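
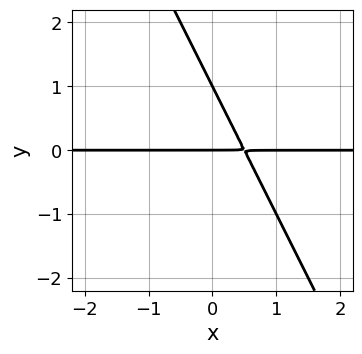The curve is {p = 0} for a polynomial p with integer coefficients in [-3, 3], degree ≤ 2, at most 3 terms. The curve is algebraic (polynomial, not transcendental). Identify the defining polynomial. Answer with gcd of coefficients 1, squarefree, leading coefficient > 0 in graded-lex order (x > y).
First, degree: no degree-1 curve has this shape, so deg p = 2.
Then, checking where it meets the axes: the y-axis gridline crossings are at y ∈ {0, 1}; the visible x-axis segment lies entirely on the curve.
Finally, solving for integer coefficients yields p as stated.

2*x*y + y^2 - y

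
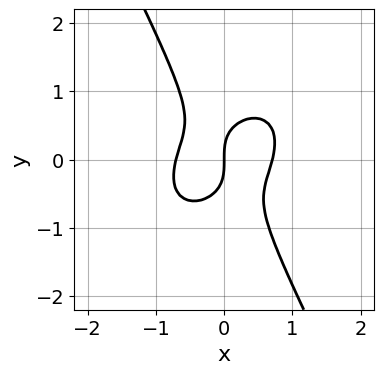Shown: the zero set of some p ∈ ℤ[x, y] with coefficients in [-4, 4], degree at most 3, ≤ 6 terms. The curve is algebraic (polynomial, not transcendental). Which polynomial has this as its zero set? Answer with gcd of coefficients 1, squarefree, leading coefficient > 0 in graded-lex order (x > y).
First, degree: a generic line meets the curve in up to 3 points, so deg p = 3.
Then, checking where it meets the axes: it meets the y-axis at y = 0 (among the integer gridlines); one x-axis crossing is at x = 0.
Finally, fitting integer coefficients to these (and the overall shape) gives p.

2*x^3 - x^2*y + x*y^2 + y^3 - x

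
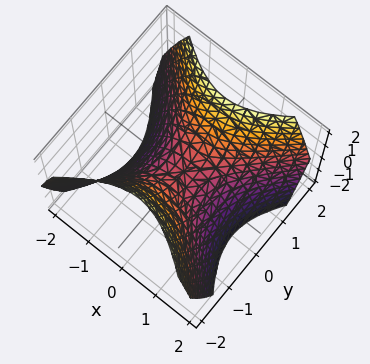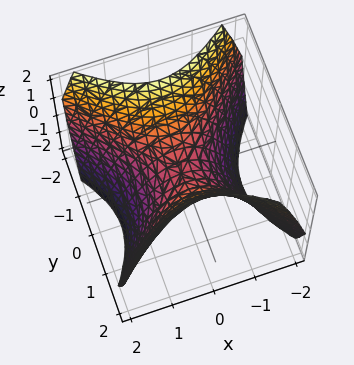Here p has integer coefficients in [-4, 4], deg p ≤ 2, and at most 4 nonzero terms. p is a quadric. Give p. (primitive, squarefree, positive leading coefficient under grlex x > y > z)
1. The degree is 2 — a hyperbolic paraboloid; a quadric.
2. Symmetries: mirror symmetry y ↦ −y ⇒ only even powers of y; mirror symmetry x ↦ −x ⇒ only even powers of x.
3. From the visible intercepts: one z-axis crossing is at z = 0; it crosses the x-axis at the gridline x = 0.
4. Putting this together gives p.

x^2 - y^2 + z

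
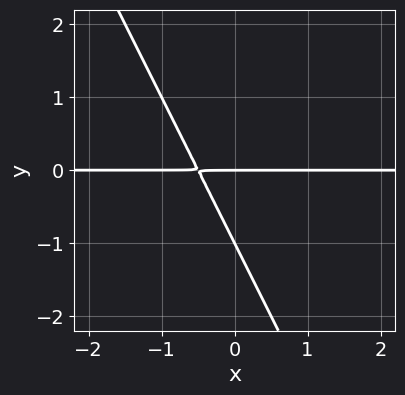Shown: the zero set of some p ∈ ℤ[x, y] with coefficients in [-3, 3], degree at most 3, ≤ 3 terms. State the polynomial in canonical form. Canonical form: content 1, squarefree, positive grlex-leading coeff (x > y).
1. The degree is 2 — the shape is more complex than any degree-1 curve.
2. Checking where it meets the axes: every point of the x-axis in the box is on the curve; among the integer gridlines, it crosses the y-axis at y ∈ {-1, 0}.
3. Matching integer coefficients to the picture gives p.

2*x*y + y^2 + y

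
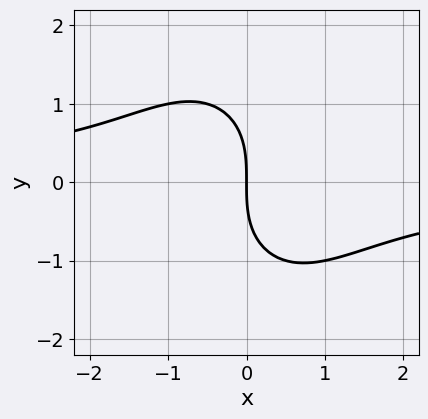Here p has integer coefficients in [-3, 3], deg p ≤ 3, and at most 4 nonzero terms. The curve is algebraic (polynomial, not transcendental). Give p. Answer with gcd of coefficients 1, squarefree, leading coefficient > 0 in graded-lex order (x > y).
2*x^2*y + y^3 + 3*x

deg p = 3. No degree-2 curve has this shape.
Observable constraints: it meets the y-axis at y = 0 (among the integer gridlines); it meets the x-axis at x = 0 (among the integer gridlines).
Assembling these constraints gives the stated polynomial.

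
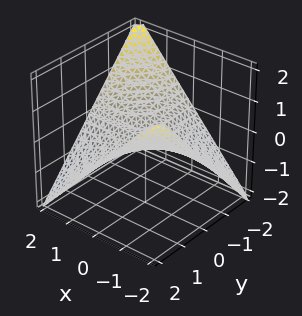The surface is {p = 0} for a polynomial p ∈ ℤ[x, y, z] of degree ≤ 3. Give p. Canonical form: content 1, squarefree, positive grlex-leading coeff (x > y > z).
x*y + 2*z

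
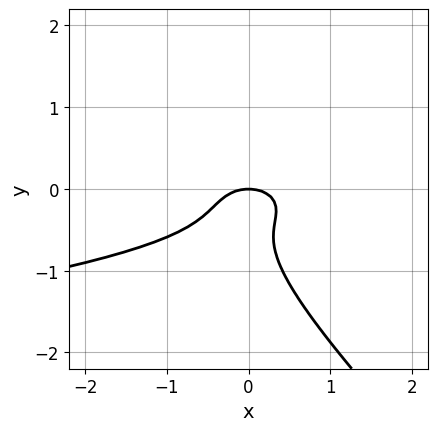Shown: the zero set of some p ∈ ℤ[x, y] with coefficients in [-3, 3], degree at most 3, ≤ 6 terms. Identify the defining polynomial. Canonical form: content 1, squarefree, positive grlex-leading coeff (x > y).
2*x*y^2 + 2*y^3 + x^2 + 2*y^2 + y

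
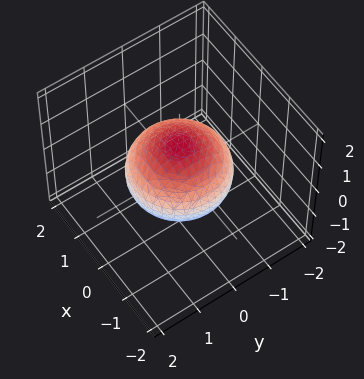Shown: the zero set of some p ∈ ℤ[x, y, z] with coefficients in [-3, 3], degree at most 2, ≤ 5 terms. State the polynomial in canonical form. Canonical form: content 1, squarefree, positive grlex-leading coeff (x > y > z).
2*x^2 + 2*y^2 + 3*z^2 - 3

First, deg p = 2. Bounded and convex; a quadric.
Next, symmetry: the surface is invariant under rotation about z: p = q(x² + y², z); it's symmetric under z → −z, forcing even powers of z.
Then, against the integer gridlines: the z-axis gridline crossings are at z ∈ {-1, 1}; a circular section at z = 0 has radius between 1 and 2.
Finally, these observations pin down the coefficients.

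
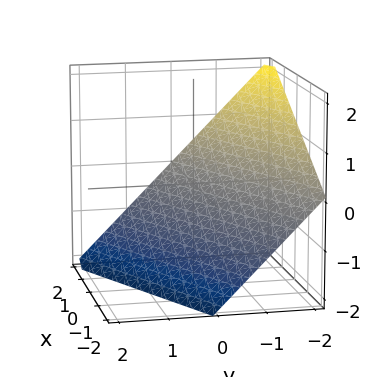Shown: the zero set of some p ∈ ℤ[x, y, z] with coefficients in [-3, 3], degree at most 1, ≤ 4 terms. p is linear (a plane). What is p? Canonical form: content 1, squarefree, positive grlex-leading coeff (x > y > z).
x - 2*y - 2*z - 2

(a) Degree: every cross-section is a straight line — this is a plane, so deg p = 1.
(b) Observable constraints: it crosses the z-axis at the gridline z = -1; it crosses the x-axis at the gridline x = 2.
(c) Matching integer coefficients to the picture gives p.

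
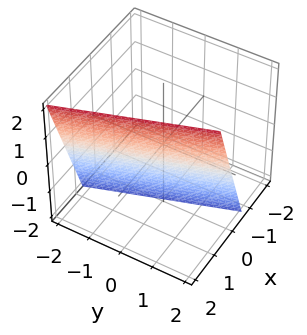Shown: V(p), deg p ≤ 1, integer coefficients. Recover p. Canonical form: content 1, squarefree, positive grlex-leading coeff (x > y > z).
3*x + y - z - 2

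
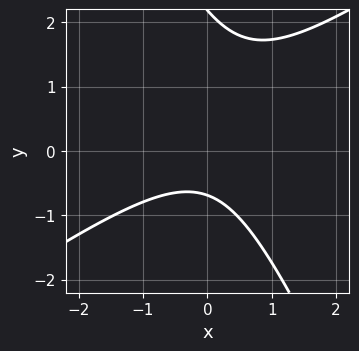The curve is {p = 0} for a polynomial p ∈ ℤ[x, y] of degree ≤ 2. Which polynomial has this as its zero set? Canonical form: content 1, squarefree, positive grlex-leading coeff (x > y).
3*x^2 - 3*x*y - 2*y^2 + 3*y + 3

1. deg p = 2. No degree-1 curve has this shape.
2. Against the integer gridlines: it misses every integer gridline on the x-axis.
3. Fitting integer coefficients to these (and the overall shape) gives p.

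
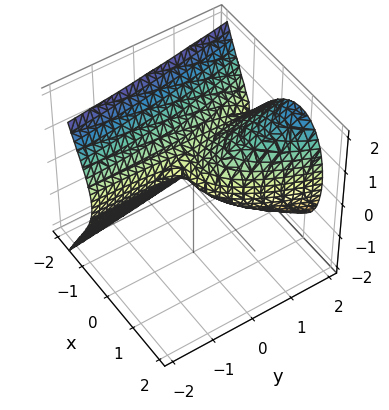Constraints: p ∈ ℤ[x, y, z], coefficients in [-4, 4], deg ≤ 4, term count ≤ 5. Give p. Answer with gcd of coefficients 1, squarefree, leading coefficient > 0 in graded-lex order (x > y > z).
2*x^3 - 2*x*y + 2*z^2 - y - z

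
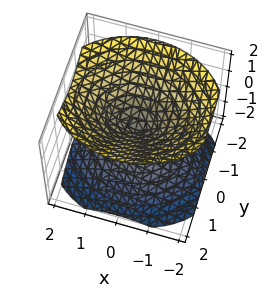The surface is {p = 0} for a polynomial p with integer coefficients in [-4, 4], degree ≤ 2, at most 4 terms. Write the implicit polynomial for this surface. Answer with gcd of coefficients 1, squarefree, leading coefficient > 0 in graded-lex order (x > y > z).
2*x^2 + 3*y^2 - 3*z^2

1. The picture has 2 separate pieces. Treating them together as one polynomial.
2. The degree is 2 — two nappes meeting at a single point; a quadric.
3. Symmetries: it's symmetric under y → −y, forcing even powers of y; mirror symmetry z ↦ −z ⇒ only even powers of z; the x ↦ −x reflection is a symmetry, so x appears only in even powers.
4. From the axis intercepts and sections: it meets the y-axis at y = 0 (among the integer gridlines); it crosses the z-axis at the gridline z = 0.
5. These observations pin down the coefficients.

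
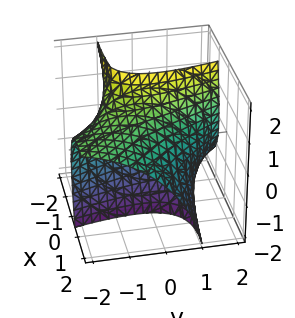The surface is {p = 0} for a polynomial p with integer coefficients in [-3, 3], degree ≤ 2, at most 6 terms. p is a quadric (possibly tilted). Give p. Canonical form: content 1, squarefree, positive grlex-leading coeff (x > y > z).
(a) deg p = 2. No degree-1 surface has this shape.
(b) Solving for integer coefficients yields p as stated.

x^2 + 3*x*y + 3*x*z + y^2 + z^2 - 3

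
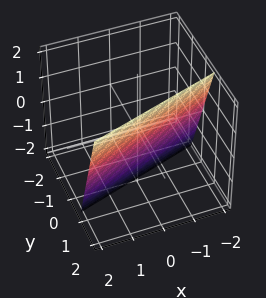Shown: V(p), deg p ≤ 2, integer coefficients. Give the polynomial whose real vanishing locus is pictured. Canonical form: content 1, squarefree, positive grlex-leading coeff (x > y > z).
(a) The degree is 1 — the surface is flat (a plane).
(b) Observable constraints: it crosses the x-axis at the gridline x = -2; it meets the z-axis at z = -2 (among the integer gridlines).
(c) Together with the visible shape, these determine p as stated.

x - 3*y + z + 2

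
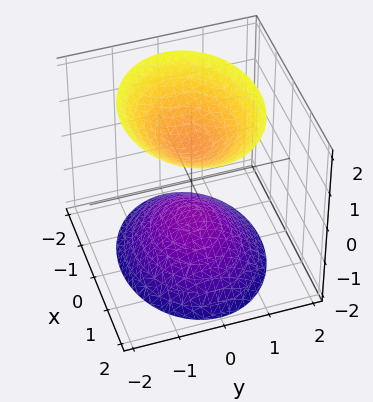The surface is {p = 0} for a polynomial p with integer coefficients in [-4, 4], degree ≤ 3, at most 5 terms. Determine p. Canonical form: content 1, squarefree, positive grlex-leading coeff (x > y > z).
I count 2 distinct pieces.
The degree is 2 — two sheets facing apart; a quadric.
Symmetries: mirror symmetry z ↦ −z ⇒ only even powers of z; it's symmetric under y → −y, forcing even powers of y; mirror symmetry x ↦ −x ⇒ only even powers of x.
Checking where it meets the axes: it misses every integer gridline on the x-axis; no y-intercept at any integer in the box; the z-axis gridline crossings are at z ∈ {-1, 1}.
Matching integer coefficients to the picture gives p.

2*x^2 + 3*y^2 - 2*z^2 + 2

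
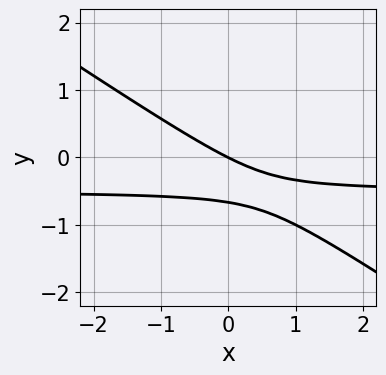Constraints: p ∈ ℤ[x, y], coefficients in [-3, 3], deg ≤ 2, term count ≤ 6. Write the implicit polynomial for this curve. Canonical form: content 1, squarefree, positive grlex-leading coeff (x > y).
2*x*y + 3*y^2 + x + 2*y

(a) The degree is 2 — a generic line meets the curve in up to 2 points.
(b) Against the integer gridlines: one y-axis crossing is at y = 0; it meets the x-axis at x = 0 (among the integer gridlines).
(c) Matching integer coefficients to the picture gives p.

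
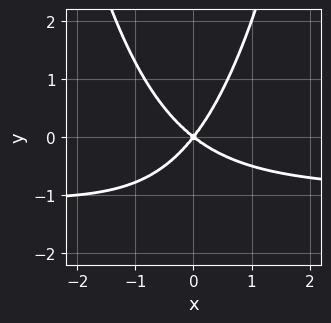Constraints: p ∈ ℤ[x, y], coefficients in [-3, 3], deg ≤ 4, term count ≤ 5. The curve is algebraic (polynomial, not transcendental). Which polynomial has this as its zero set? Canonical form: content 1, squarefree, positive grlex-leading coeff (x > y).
(a) Degree: a generic line meets the curve in up to 3 points, so deg p = 3.
(b) Reading off the gridlines: it meets the y-axis at y = 0 (among the integer gridlines); it meets the x-axis at x = 0 (among the integer gridlines).
(c) Fitting integer coefficients to these (and the overall shape) gives p.

2*x^2*y + 2*x^2 + x*y - 2*y^2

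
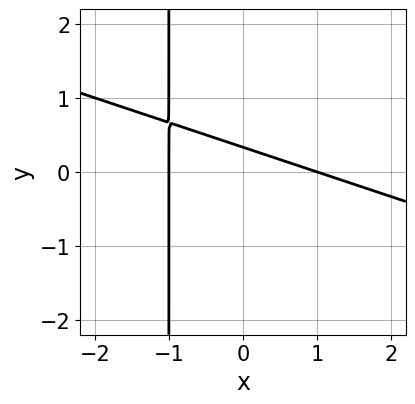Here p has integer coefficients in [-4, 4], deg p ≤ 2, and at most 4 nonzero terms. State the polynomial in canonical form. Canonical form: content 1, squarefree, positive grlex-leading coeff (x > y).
x^2 + 3*x*y + 3*y - 1

(a) The degree is 2 — the shape is more complex than any degree-1 curve.
(b) Observable constraints: among the integer gridlines, it crosses the x-axis at x ∈ {-1, 1}.
(c) The integer polynomial consistent with all of this is the stated p.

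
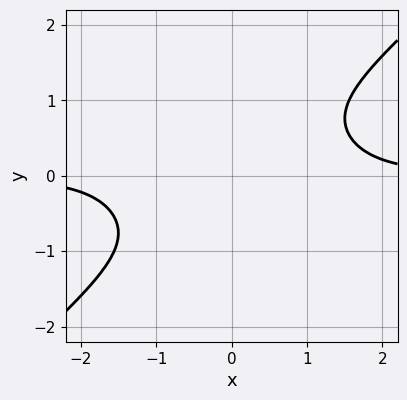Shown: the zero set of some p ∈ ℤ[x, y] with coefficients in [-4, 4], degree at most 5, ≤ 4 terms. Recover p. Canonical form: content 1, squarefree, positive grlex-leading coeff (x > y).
(a) deg p = 4.
(b) Observable constraints: it misses every integer gridline on the x-axis; it misses every integer gridline on the y-axis.
(c) These observations pin down the coefficients.

2*x^3*y - 3*y^4 - x*y - 3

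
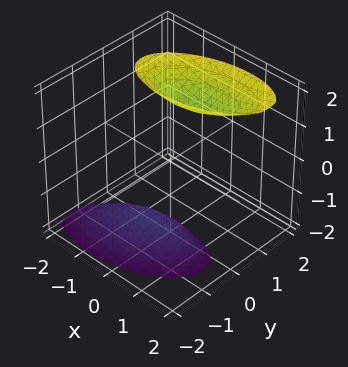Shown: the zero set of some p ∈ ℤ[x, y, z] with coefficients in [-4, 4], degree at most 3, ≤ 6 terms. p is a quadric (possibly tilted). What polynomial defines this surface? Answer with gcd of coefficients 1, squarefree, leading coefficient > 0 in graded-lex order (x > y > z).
x^2 - x*y + 3*y^2 - 2*y*z - z^2 + 3

1. There are 2 components. They look like related sheets of one shape, so recover p as a whole.
2. deg p = 2. The shape is more complex than any degree-1 surface.
3. From the axis intercepts and sections: no y-intercept at any integer in the box; it misses every integer gridline on the x-axis.
4. Putting this together gives p.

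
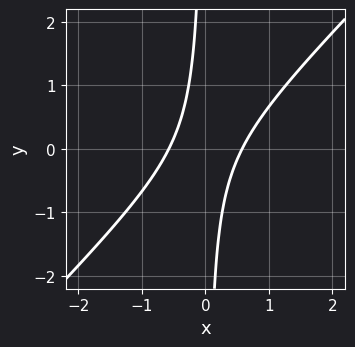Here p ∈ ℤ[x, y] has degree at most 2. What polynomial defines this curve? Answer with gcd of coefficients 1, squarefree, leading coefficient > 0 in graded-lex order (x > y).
3*x^2 - 3*x*y - 1

deg p = 2. A generic line meets the curve in up to 2 points.
From the visible intercepts: the curve avoids every integer y-axis point in the box.
Putting this together gives p.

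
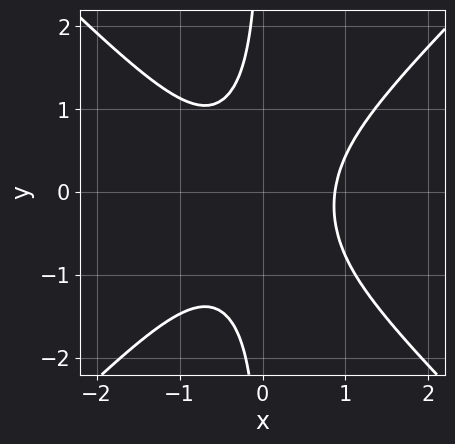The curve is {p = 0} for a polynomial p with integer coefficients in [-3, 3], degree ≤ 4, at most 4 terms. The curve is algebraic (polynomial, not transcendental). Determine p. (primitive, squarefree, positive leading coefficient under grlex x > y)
1. The degree is 3 — the shape is more complex than any degree-2 curve.
2. Observable constraints: it misses every integer gridline on the y-axis.
3. The integer polynomial consistent with all of this is the stated p.

3*x^3 - 3*x*y^2 - x*y - 2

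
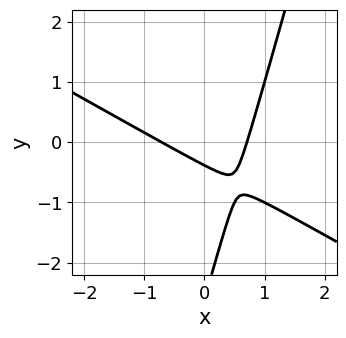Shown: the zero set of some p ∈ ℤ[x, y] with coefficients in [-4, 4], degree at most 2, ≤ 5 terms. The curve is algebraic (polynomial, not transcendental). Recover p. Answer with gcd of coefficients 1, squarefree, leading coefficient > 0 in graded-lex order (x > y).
2*x^2 + 3*x*y - y^2 - 3*y - 1

First, deg p = 2.
Finally, putting this together gives p.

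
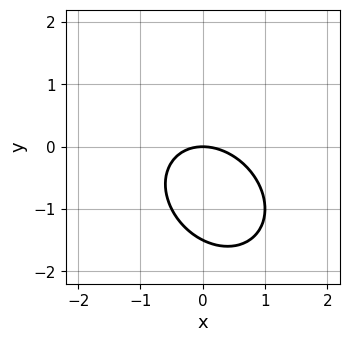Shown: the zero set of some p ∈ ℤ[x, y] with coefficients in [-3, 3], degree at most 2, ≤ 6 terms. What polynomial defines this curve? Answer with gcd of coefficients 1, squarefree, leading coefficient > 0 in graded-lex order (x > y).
2*x^2 + x*y + 2*y^2 + 3*y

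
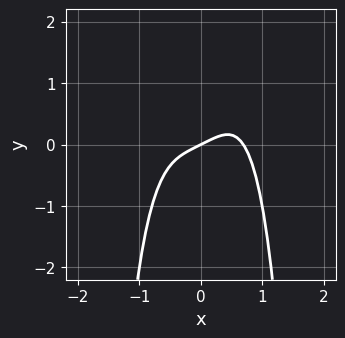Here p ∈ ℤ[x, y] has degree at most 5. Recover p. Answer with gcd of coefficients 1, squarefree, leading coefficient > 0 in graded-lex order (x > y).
deg p = 4.
Checking where it meets the axes: it crosses the x-axis at the gridline x = 0; one y-axis crossing is at y = 0.
The integer polynomial consistent with all of this is the stated p.

3*x^4 - x + 2*y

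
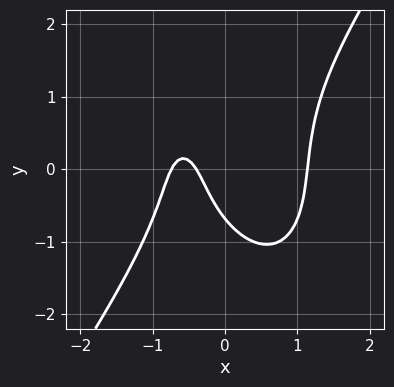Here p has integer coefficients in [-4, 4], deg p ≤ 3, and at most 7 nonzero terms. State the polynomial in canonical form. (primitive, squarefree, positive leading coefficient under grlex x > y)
(a) Degree: the shape is more complex than any degree-2 curve, so deg p = 3.
(b) Putting this together gives p.

3*x^3 - y^3 - 3*x - y - 1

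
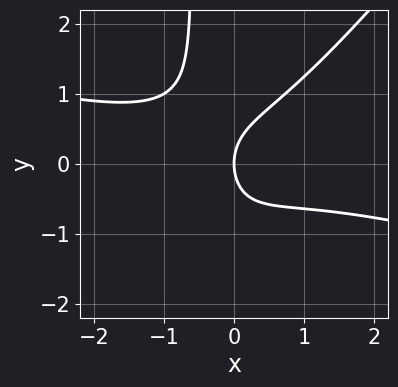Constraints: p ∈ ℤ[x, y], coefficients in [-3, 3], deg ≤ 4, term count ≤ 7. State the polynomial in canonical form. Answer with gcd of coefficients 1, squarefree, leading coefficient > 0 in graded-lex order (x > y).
The degree is 3 — a generic line meets the curve in up to 3 points.
From the visible intercepts: it meets the y-axis at y = 0 (among the integer gridlines); one x-axis crossing is at x = 0.
These observations pin down the coefficients.

x^3 + 3*x^2*y - 3*x*y^2 - 2*y^2 + 3*x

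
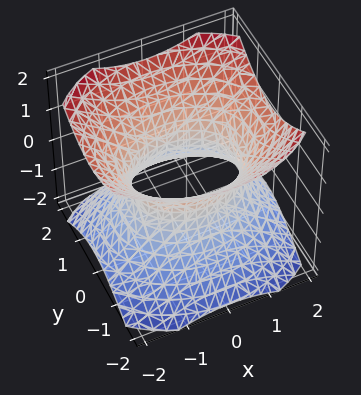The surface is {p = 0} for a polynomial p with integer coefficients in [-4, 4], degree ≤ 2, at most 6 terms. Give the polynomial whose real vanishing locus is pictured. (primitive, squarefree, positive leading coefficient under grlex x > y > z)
2*x^2 + 3*y^2 - 3*z^2 - 3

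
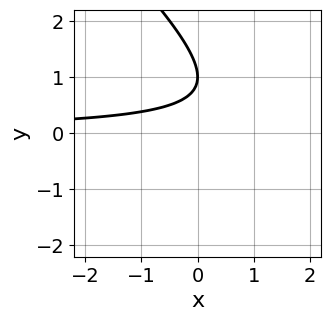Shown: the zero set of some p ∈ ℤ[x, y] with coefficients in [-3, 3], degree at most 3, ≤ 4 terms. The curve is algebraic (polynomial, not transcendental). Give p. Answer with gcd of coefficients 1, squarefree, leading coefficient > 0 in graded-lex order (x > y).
Degree: no degree-1 curve has this shape, so deg p = 2.
Reading off the gridlines: it misses every integer gridline on the x-axis; one y-axis crossing is at y = 1.
Fitting integer coefficients to these (and the overall shape) gives p.

x*y + y^2 - 2*y + 1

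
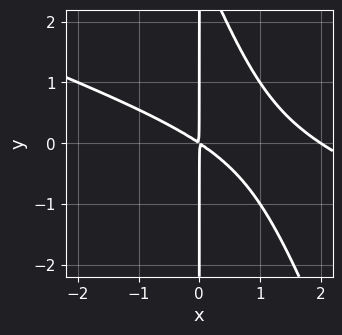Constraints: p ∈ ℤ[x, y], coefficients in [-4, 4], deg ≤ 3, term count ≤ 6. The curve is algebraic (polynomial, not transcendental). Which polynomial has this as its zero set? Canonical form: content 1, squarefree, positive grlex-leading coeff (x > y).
x^3 + 3*x^2*y + x*y^2 - 2*x^2 - 3*x*y

(a) deg p = 3. A generic line meets the curve in up to 3 points.
(b) Against the integer gridlines: one x-axis crossing is at x = 2; every point of the y-axis in the box is on the curve.
(c) Solving for integer coefficients yields p as stated.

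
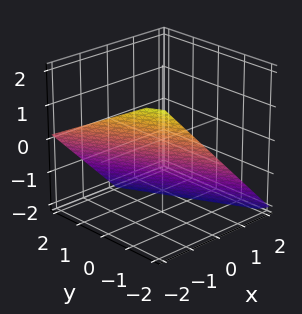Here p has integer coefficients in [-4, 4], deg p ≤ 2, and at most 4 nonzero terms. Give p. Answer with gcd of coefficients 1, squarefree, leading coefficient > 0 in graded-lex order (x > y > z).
First, the degree is 1 — every cross-section is a straight line — this is a plane.
Then, from the axis intercepts and sections: it crosses the z-axis at the gridline z = -1; it meets the x-axis at x = -1 (among the integer gridlines); it meets the y-axis at y = -2 (among the integer gridlines).
Finally, assembling these constraints gives the stated polynomial.

2*x + y + 2*z + 2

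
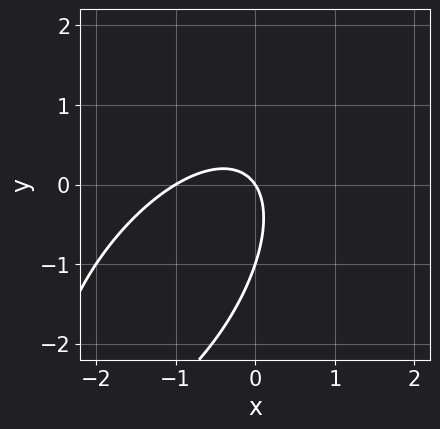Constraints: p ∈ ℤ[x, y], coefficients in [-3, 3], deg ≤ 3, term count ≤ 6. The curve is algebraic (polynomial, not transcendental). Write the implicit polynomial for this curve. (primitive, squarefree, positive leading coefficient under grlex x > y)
First, degree: a generic line meets the curve in up to 2 points, so deg p = 2.
Then, observable constraints: among the integer gridlines, it crosses the x-axis at x ∈ {-1, 0}; the y-axis gridline crossings are at y ∈ {-1, 0}.
Finally, the integer polynomial consistent with all of this is the stated p.

3*x^2 - 3*x*y + 2*y^2 + 3*x + 2*y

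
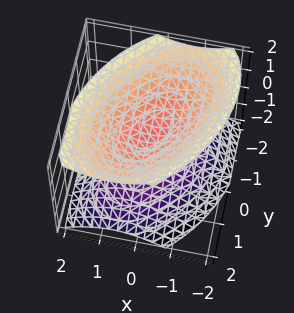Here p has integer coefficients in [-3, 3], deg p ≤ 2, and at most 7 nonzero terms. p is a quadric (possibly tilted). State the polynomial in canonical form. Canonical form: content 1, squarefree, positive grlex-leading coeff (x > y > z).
3*x^2 - 2*x*y + 2*y^2 - 3*z^2 + 1

First, I count 2 distinct pieces.
Next, the degree is 2 — the shape is more complex than any degree-1 surface.
Next, observable constraints: it misses every integer gridline on the y-axis; it misses every integer gridline on the x-axis.
Finally, fitting integer coefficients to these (and the overall shape) gives p.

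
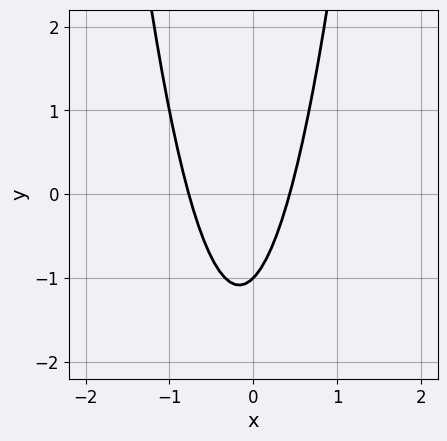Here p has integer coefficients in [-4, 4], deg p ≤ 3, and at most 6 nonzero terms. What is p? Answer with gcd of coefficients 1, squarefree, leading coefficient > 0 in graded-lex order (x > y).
First, deg p = 2. The shape is more complex than any degree-1 curve.
Then, checking where it meets the axes: it crosses the y-axis at the gridline y = -1.
Finally, assembling these constraints gives the stated polynomial.

3*x^2 + x - y - 1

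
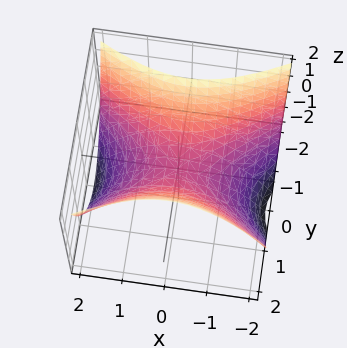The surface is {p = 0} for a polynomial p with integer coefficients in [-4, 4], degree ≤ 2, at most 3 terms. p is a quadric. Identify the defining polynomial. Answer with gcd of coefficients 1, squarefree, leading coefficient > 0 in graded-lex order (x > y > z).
x^2 - 2*y^2 + 2*z

1. deg p = 2. A hyperbolic paraboloid; a quadric.
2. Symmetries: it's symmetric under x → −x, forcing even powers of x; the y ↦ −y reflection is a symmetry, so y appears only in even powers.
3. From the axis intercepts and sections: it meets the z-axis at z = 0 (among the integer gridlines); it meets the x-axis at x = 0 (among the integer gridlines).
4. The integer polynomial consistent with all of this is the stated p.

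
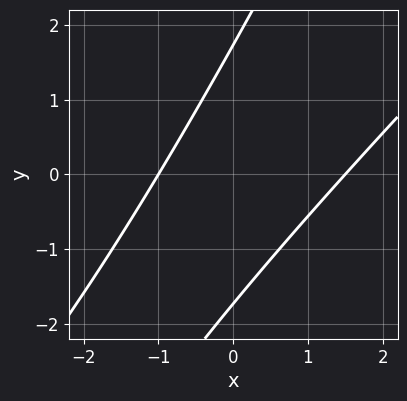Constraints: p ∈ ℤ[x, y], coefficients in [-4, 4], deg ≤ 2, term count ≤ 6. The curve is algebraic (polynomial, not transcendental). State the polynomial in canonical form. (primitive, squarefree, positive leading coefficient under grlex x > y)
First, the degree is 2 — the shape is more complex than any degree-1 curve.
Then, reading off the gridlines: it crosses the x-axis at the gridline x = -1.
Finally, solving for integer coefficients yields p as stated.

2*x^2 - 3*x*y + y^2 - x - 3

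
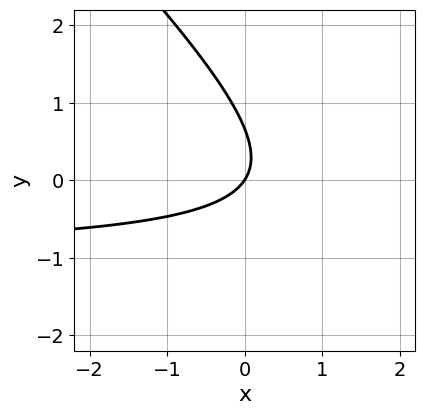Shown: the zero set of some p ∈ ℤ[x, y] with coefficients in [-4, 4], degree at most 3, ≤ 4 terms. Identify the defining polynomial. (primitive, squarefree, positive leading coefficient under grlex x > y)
3*x*y + 3*y^2 + 3*x - 2*y

First, degree: no degree-1 curve has this shape, so deg p = 2.
Then, reading off the gridlines: it crosses the y-axis at the gridline y = 0; it meets the x-axis at x = 0 (among the integer gridlines).
Finally, assembling these constraints gives the stated polynomial.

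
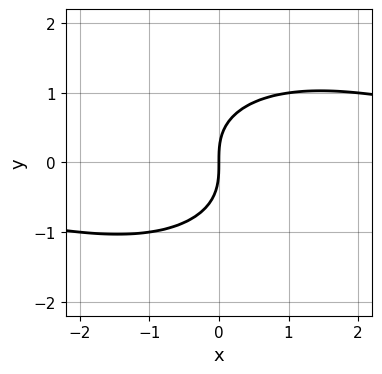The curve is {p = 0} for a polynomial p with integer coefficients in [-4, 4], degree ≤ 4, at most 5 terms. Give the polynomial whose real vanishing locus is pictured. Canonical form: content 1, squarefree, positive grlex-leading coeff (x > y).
(a) Degree: a generic line meets the curve in up to 3 points, so deg p = 3.
(b) Observable constraints: one y-axis crossing is at y = 0; it meets the x-axis at x = 0 (among the integer gridlines).
(c) Putting this together gives p.

x^2*y + 2*y^3 - 3*x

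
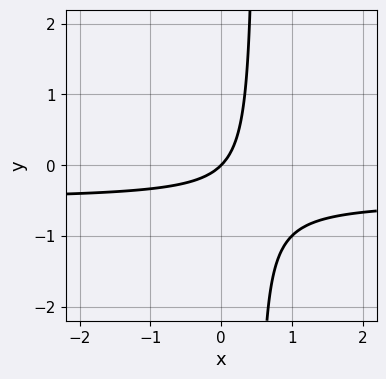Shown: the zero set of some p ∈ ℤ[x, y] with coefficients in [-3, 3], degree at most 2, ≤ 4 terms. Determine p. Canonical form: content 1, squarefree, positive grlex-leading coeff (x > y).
2*x*y + x - y

deg p = 2. The shape is more complex than any degree-1 curve.
Against the integer gridlines: it meets the y-axis at y = 0 (among the integer gridlines); one x-axis crossing is at x = 0.
The integer polynomial consistent with all of this is the stated p.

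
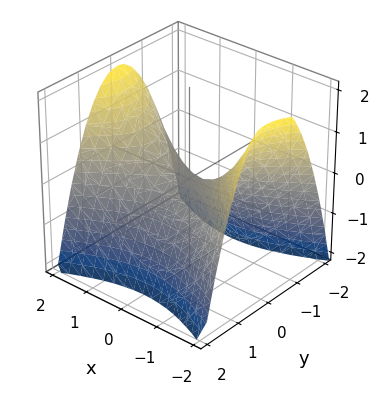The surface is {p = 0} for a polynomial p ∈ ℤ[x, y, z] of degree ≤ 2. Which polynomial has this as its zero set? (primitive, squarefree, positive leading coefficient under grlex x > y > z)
x^2 - 2*y^2 - 2*z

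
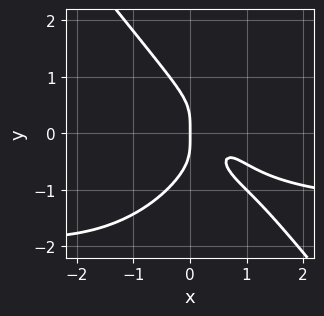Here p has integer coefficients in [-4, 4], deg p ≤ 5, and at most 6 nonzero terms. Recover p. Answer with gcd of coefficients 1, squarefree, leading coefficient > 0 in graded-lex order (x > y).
Degree: the shape is more complex than any degree-3 curve, so deg p = 4.
Reading off the gridlines: one y-axis crossing is at y = 0; it meets the x-axis at x = 0 (among the integer gridlines).
Fitting integer coefficients to these (and the overall shape) gives p.

2*x^3*y + y^4 + 3*x^3 - 3*x^2 + x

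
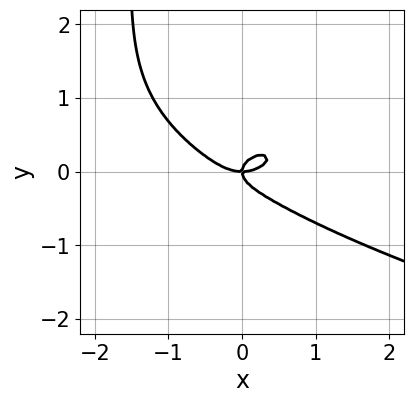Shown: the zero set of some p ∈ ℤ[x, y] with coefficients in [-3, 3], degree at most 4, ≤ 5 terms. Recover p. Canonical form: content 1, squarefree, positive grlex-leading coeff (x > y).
2*x*y^3 + x^3 + 3*y^3 - x*y

1. Degree: no degree-3 curve has this shape, so deg p = 4.
2. Checking where it meets the axes: it meets the y-axis at y = 0 (among the integer gridlines); it meets the x-axis at x = 0 (among the integer gridlines).
3. Putting this together gives p.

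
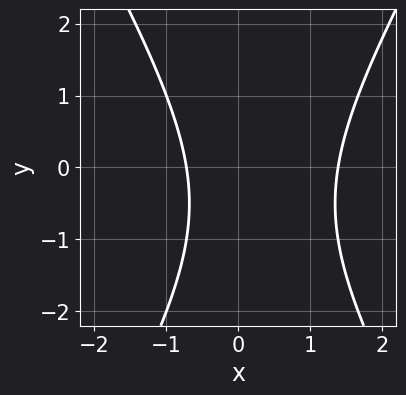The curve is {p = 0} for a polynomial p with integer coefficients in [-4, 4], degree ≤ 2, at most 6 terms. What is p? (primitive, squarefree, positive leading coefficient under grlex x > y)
1. The degree is 2 — the shape is more complex than any degree-1 curve.
2. From the axis intercepts and sections: it misses every integer gridline on the y-axis.
3. Together with the visible shape, these determine p as stated.

3*x^2 - y^2 - 2*x - y - 3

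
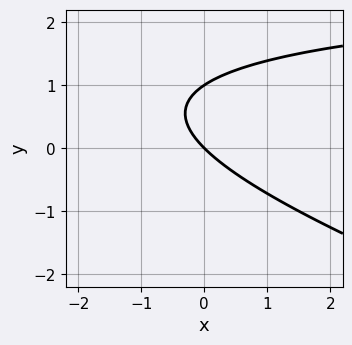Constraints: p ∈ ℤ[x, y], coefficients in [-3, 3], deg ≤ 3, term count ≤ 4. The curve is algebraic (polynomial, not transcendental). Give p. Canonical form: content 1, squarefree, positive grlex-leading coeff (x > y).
First, the degree is 2 — no degree-1 curve has this shape.
Then, from the visible intercepts: among the integer gridlines, it crosses the y-axis at y ∈ {0, 1}; it meets the x-axis at x = 0 (among the integer gridlines).
Finally, putting this together gives p.

x*y + 3*y^2 - 3*x - 3*y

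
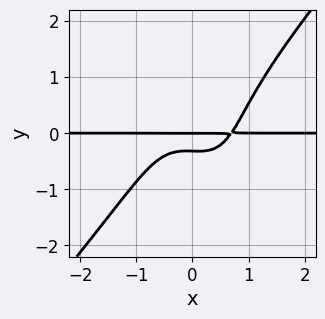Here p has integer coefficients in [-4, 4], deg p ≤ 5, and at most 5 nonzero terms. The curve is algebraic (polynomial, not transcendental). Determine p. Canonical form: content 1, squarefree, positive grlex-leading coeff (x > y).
3*x^3*y - x*y^3 - y^4 - 3*y^2 - y

First, degree: a generic line meets the curve in up to 4 points, so deg p = 4.
Then, reading off the gridlines: every point of the x-axis in the box is on the curve; it meets the y-axis at y = 0 (among the integer gridlines).
Finally, assembling these constraints gives the stated polynomial.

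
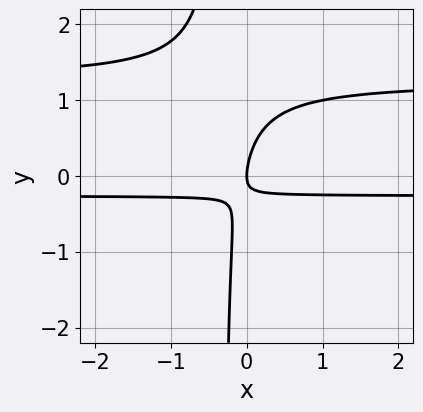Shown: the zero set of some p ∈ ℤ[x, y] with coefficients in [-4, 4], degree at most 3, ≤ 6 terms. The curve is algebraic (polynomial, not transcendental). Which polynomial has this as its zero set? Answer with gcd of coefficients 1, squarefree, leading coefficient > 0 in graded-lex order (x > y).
3*x*y^2 - 3*x*y + y^2 - x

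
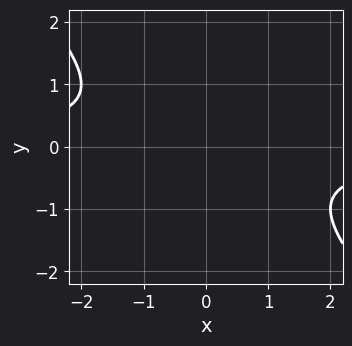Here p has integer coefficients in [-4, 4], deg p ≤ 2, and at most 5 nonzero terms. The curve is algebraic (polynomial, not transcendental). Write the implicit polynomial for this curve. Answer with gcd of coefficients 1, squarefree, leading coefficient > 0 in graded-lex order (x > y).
x*y + y^2 + 1

deg p = 2.
Against the integer gridlines: no y-intercept at any integer in the box; the curve avoids every integer x-axis point in the box.
The integer polynomial consistent with all of this is the stated p.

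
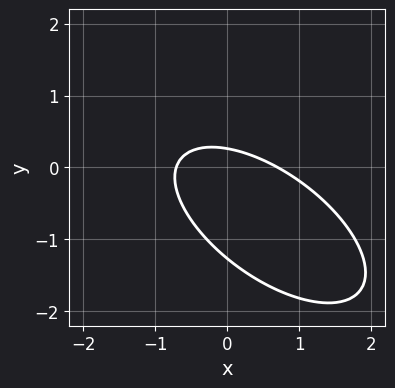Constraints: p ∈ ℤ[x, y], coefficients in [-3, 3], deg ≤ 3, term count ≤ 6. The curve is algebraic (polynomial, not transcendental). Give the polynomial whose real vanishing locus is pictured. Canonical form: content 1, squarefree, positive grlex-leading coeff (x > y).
2*x^2 + 3*x*y + 3*y^2 + 3*y - 1

1. Degree: the shape is more complex than any degree-1 curve, so deg p = 2.
2. The integer polynomial consistent with all of this is the stated p.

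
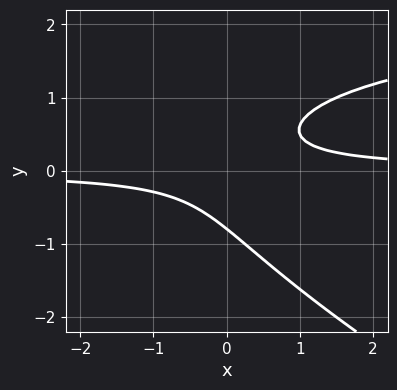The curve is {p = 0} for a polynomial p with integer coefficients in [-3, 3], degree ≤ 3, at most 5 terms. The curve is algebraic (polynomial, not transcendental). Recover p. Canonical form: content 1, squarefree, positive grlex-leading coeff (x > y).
1. Degree: no degree-2 curve has this shape, so deg p = 3.
2. Checking where it meets the axes: the curve avoids every integer x-axis point in the box.
3. Solving for integer coefficients yields p as stated.

x*y^2 + 2*y^3 - 3*x*y + 1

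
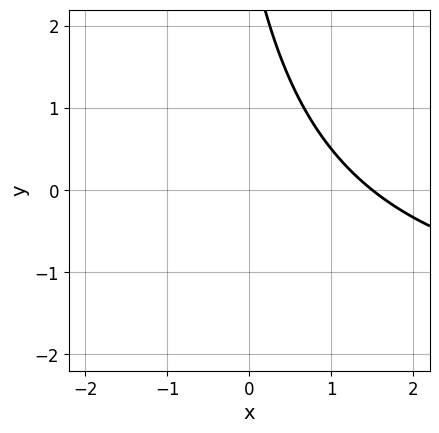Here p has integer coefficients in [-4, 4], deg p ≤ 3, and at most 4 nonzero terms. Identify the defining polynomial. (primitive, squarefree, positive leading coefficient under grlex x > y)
Degree: the shape is more complex than any degree-1 curve, so deg p = 2.
Against the integer gridlines: no y-intercept at any integer in the box.
Together with the visible shape, these determine p as stated.

x*y + 2*x + y - 3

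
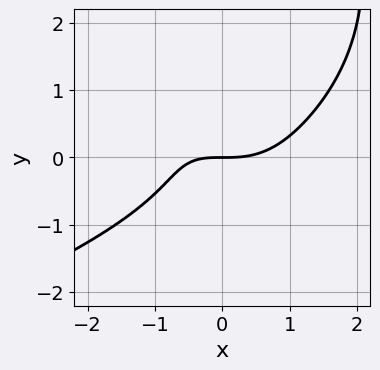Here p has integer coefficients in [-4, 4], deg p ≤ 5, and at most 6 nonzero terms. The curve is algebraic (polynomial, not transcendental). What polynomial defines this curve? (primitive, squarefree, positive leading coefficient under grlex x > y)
x*y^3 + x^3 - 2*y^3 - x*y - 2*y

1. Degree: a generic line meets the curve in up to 4 points, so deg p = 4.
2. Checking where it meets the axes: it meets the y-axis at y = 0 (among the integer gridlines); it meets the x-axis at x = 0 (among the integer gridlines).
3. Matching integer coefficients to the picture gives p.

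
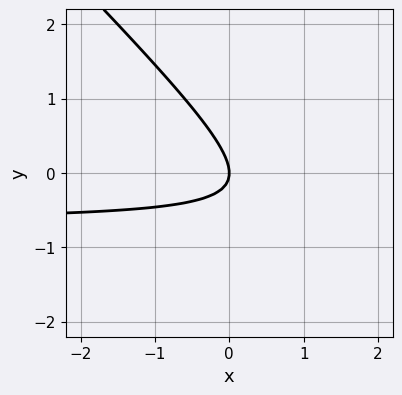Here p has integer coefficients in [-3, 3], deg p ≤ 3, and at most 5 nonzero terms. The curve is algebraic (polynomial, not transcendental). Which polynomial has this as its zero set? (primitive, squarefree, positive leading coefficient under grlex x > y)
3*x*y + 3*y^2 + 2*x

(a) The degree is 2 — no degree-1 curve has this shape.
(b) Against the integer gridlines: it meets the y-axis at y = 0 (among the integer gridlines); one x-axis crossing is at x = 0.
(c) Fitting integer coefficients to these (and the overall shape) gives p.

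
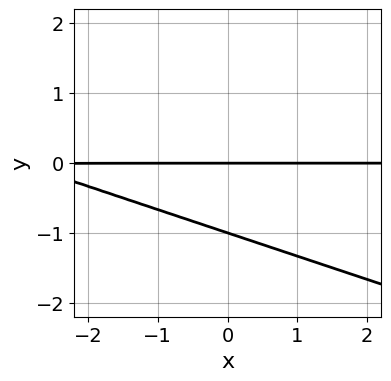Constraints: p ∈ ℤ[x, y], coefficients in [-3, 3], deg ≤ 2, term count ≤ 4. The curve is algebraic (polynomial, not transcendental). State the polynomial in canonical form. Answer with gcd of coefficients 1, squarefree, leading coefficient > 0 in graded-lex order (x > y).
1. deg p = 2. A generic line meets the curve in up to 2 points.
2. From the visible intercepts: among the integer gridlines, it crosses the y-axis at y ∈ {-1, 0}; the visible x-axis segment lies entirely on the curve.
3. Together with the visible shape, these determine p as stated.

x*y + 3*y^2 + 3*y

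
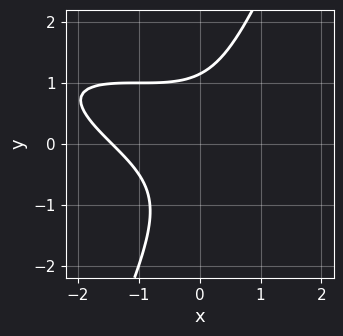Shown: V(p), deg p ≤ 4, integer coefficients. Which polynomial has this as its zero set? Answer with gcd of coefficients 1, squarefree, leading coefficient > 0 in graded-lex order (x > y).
x^3 + 3*x^2*y + 3*x*y^2 - 2*y^3 + 3

Degree: no degree-2 curve has this shape, so deg p = 3.
Solving for integer coefficients yields p as stated.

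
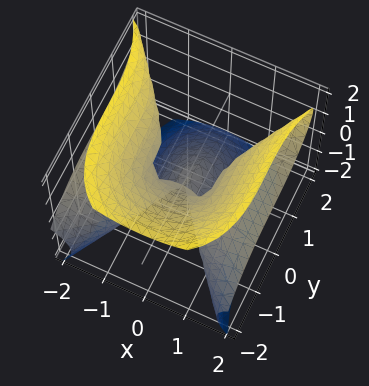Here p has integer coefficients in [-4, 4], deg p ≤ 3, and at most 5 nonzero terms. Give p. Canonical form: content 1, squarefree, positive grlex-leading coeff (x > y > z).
(a) deg p = 3. The shape is more complex than any degree-2 surface.
(b) From the visible intercepts: one x-axis crossing is at x = 0; one y-axis crossing is at y = 0; it crosses the z-axis at the gridline z = 0.
(c) Putting this together gives p.

3*x^2*z - y^3 - 2*z^3 - x^2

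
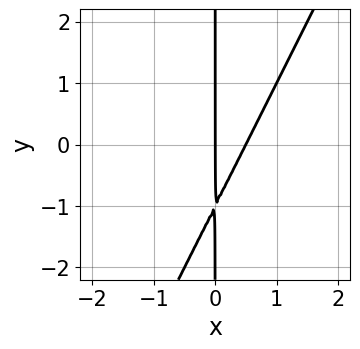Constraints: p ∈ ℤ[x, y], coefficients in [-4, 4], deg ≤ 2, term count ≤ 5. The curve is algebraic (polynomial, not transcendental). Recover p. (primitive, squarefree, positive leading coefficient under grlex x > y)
2*x^2 - x*y - x

1. Degree: no degree-1 curve has this shape, so deg p = 2.
2. Against the integer gridlines: every point of the y-axis in the box is on the curve; it meets the x-axis at x = 0 (among the integer gridlines).
3. Solving for integer coefficients yields p as stated.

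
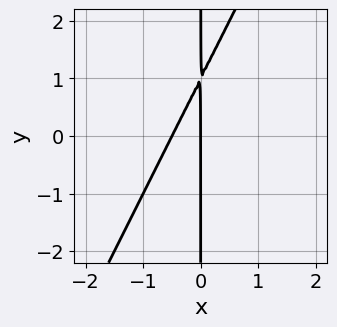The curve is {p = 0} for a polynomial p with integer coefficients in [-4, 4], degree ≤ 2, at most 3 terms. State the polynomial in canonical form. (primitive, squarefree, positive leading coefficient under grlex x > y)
deg p = 2.
Reading off the gridlines: every point of the y-axis in the box is on the curve; it crosses the x-axis at the gridline x = 0.
Together with the visible shape, these determine p as stated.

2*x^2 - x*y + x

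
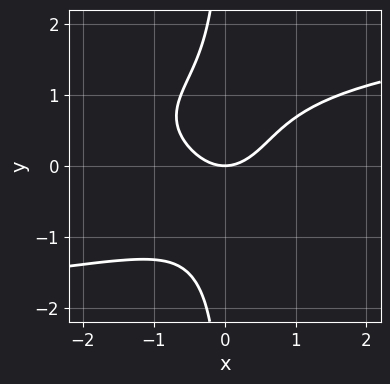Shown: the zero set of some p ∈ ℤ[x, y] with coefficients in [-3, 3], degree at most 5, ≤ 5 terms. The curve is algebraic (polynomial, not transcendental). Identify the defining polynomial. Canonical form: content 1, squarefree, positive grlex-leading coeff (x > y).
x*y^3 - x^2 + y

1. deg p = 4. A generic line meets the curve in up to 4 points.
2. From the visible intercepts: it meets the x-axis at x = 0 (among the integer gridlines); it crosses the y-axis at the gridline y = 0.
3. Matching integer coefficients to the picture gives p.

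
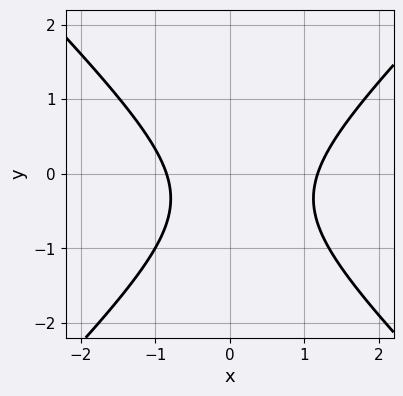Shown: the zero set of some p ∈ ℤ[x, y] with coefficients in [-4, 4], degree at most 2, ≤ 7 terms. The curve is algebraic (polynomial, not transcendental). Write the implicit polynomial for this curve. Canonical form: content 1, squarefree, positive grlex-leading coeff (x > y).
3*x^2 - 3*y^2 - x - 2*y - 3

(a) deg p = 2.
(b) Against the integer gridlines: it misses every integer gridline on the y-axis.
(c) Matching integer coefficients to the picture gives p.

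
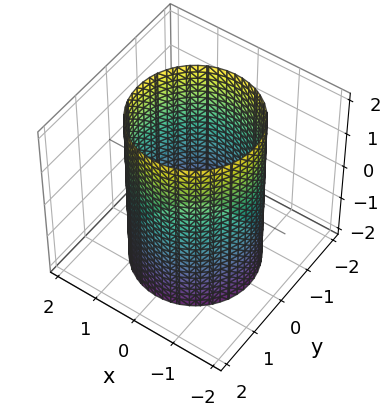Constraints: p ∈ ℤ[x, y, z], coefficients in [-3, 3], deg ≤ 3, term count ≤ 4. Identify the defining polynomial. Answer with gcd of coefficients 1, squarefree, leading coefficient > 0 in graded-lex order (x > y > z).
1. deg p = 2. Constant cross-section along one axis; a quadric.
2. Symmetry: every cross-section ⟂ z is a circle, so x, y appear only via x² + y²; the z ↦ −z reflection is a symmetry, so z appears only in even powers.
3. From the visible intercepts: a circular section at z = -2 has radius between 1 and 2; it misses every integer gridline on the z-axis.
4. These observations pin down the coefficients.

x^2 + y^2 - 2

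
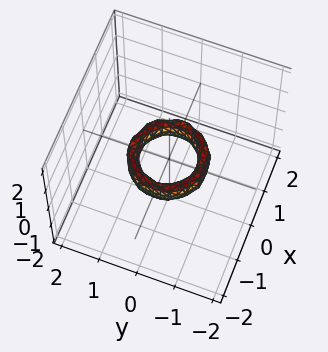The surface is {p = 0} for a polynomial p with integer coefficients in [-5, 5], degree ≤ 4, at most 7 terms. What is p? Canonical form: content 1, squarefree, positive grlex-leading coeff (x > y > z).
2*x^4 + 4*x^2*y^2 + 2*y^4 - 3*x^2 - 3*y^2 + z^2 + 1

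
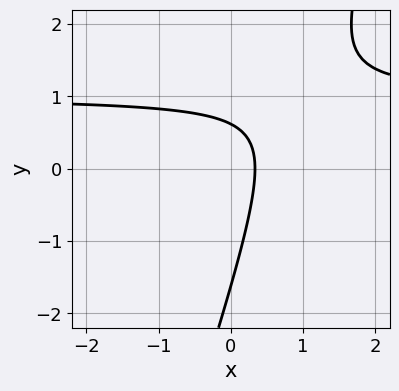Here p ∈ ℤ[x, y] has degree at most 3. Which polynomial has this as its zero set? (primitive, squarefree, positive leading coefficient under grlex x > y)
(a) The degree is 2 — a generic line meets the curve in up to 2 points.
(b) Putting this together gives p.

3*x*y - y^2 - 3*x - y + 1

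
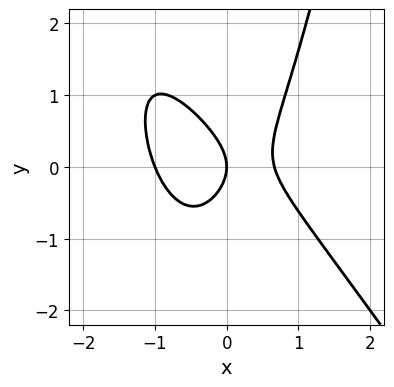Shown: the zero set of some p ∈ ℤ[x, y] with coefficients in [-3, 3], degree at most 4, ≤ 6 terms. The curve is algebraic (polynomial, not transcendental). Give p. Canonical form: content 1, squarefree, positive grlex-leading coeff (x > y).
3*x^3 + 2*x^2*y + x^2 - 2*y^2 - 2*x

(a) Degree: no degree-2 curve has this shape, so deg p = 3.
(b) From the visible intercepts: one y-axis crossing is at y = 0; among the integer gridlines, it crosses the x-axis at x ∈ {-1, 0}.
(c) Assembling these constraints gives the stated polynomial.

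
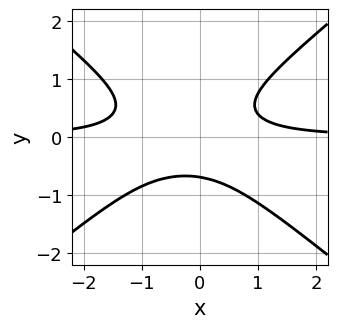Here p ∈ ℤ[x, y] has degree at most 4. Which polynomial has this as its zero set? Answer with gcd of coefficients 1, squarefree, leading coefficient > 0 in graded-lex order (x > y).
(a) The degree is 3 — a generic line meets the curve in up to 3 points.
(b) Reading off the gridlines: it misses every integer gridline on the x-axis.
(c) The integer polynomial consistent with all of this is the stated p.

2*x^2*y - 3*y^3 + x*y - 1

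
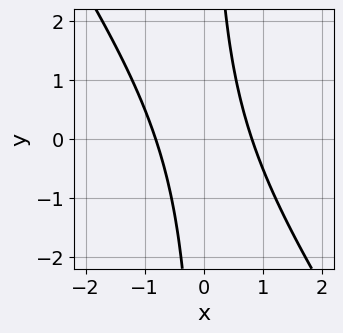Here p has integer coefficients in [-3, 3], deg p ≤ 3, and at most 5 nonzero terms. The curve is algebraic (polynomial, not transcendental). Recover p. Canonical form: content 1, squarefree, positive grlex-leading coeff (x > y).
1. Degree: no degree-1 curve has this shape, so deg p = 2.
2. From the axis intercepts and sections: the curve avoids every integer y-axis point in the box.
3. These observations pin down the coefficients.

3*x^2 + 2*x*y - 2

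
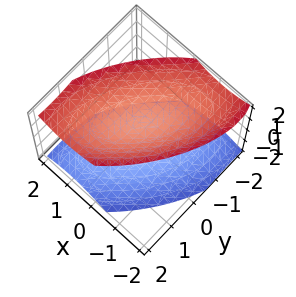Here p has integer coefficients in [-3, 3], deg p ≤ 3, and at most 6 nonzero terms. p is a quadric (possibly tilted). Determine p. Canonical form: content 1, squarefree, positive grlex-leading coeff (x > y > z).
3*x^2 - 3*x*y + 2*y^2 - 3*z^2 + 3

First, the picture has 2 separate pieces. Treating them together as one polynomial.
Then, degree: no degree-1 surface has this shape, so deg p = 2.
Then, from the axis intercepts and sections: the surface avoids every integer y-axis point in the box; the surface avoids every integer x-axis point in the box; the z-axis gridline crossings are at z ∈ {-1, 1}.
Finally, solving for integer coefficients yields p as stated.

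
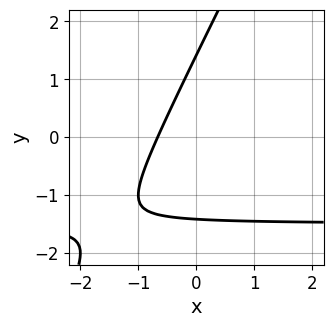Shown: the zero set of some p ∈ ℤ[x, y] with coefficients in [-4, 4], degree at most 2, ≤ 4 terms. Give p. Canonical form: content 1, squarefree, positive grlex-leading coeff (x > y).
2*x*y - y^2 + 3*x + 2

(a) deg p = 2. A generic line meets the curve in up to 2 points.
(b) Solving for integer coefficients yields p as stated.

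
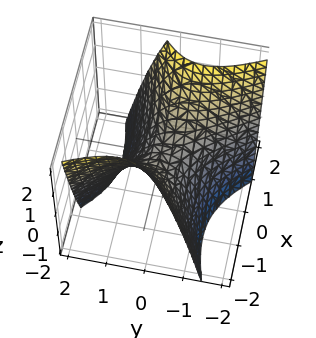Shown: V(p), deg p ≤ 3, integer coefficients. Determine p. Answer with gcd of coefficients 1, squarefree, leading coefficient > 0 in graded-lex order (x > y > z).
1. deg p = 2. No degree-1 surface has this shape.
2. Checking where it meets the axes: it meets the z-axis at z = 0 (among the integer gridlines); it crosses the x-axis at the gridline x = 0; it crosses the y-axis at the gridline y = 0.
3. The integer polynomial consistent with all of this is the stated p.

2*x^2 - 3*x*y - 3*y^2 - 3*z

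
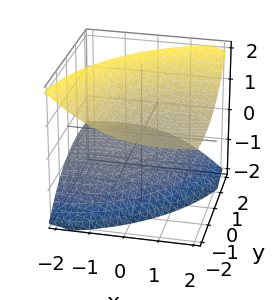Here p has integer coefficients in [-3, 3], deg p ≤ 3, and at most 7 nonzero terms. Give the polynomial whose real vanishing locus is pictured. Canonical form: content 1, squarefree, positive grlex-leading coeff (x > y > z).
There are 2 components. They look like related sheets of one shape, so recover p as a whole.
Degree: a generic line meets the surface in up to 2 points, so deg p = 2.
Checking where it meets the axes: it misses every integer gridline on the y-axis; the surface avoids every integer x-axis point in the box; among the integer gridlines, it crosses the z-axis at z ∈ {-1, 1}.
Matching integer coefficients to the picture gives p.

x^2 - 3*x*z + y^2 + 3*y*z - 3*z^2 + 3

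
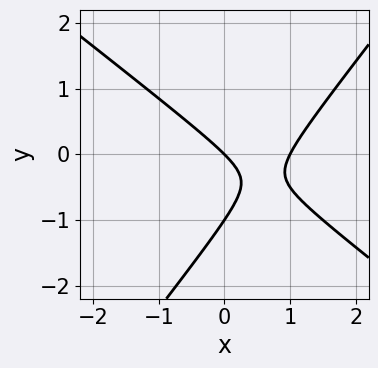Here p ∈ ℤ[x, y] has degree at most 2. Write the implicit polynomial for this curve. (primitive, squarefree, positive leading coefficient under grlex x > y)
(a) The degree is 2 — the shape is more complex than any degree-1 curve.
(b) Checking where it meets the axes: among the integer gridlines, it crosses the y-axis at y ∈ {-1, 0}; among the integer gridlines, it crosses the x-axis at x ∈ {0, 1}.
(c) Putting this together gives p.

2*x^2 + x*y - 2*y^2 - 2*x - 2*y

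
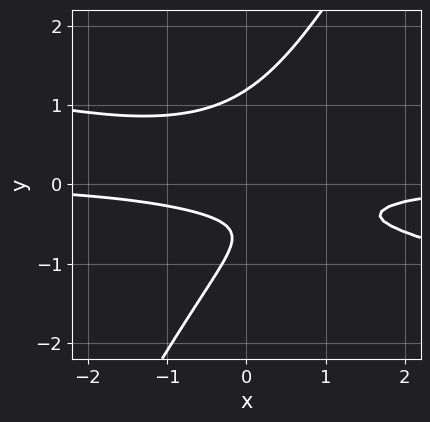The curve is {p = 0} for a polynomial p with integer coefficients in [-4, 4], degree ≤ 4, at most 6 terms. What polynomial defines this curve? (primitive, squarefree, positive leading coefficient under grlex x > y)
First, deg p = 3.
Then, observable constraints: it misses every integer gridline on the x-axis.
Finally, together with the visible shape, these determine p as stated.

x^2*y + 3*x*y^2 - 2*y^3 + 2*y + 1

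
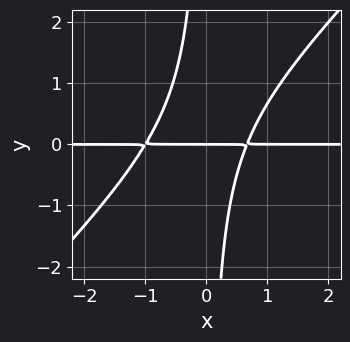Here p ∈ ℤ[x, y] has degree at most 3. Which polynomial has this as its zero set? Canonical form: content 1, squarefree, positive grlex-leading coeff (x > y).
3*x^2*y - 3*x*y^2 + x*y - 2*y

First, the degree is 3 — a generic line meets the curve in up to 3 points.
Next, observable constraints: every point of the x-axis in the box is on the curve; it crosses the y-axis at the gridline y = 0.
Finally, the integer polynomial consistent with all of this is the stated p.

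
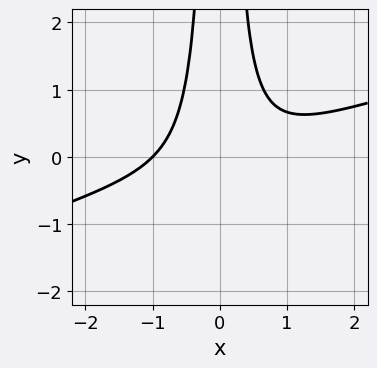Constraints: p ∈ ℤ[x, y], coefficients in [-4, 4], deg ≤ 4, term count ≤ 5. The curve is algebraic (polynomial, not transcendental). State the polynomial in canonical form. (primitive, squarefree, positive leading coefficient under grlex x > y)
x^3 - 3*x^2*y + 1

1. The degree is 3 — a generic line meets the curve in up to 3 points.
2. Against the integer gridlines: it misses every integer gridline on the y-axis; it meets the x-axis at x = -1 (among the integer gridlines).
3. Matching integer coefficients to the picture gives p.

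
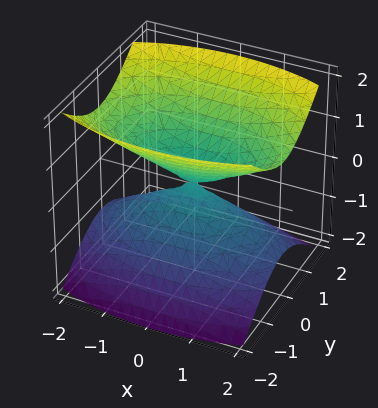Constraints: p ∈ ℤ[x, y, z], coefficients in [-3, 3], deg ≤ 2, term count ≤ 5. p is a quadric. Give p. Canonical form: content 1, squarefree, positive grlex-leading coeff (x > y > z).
The picture has 2 separate pieces. Treating them together as one polynomial.
Degree: a double cone through the origin; a quadric, so deg p = 2.
Symmetries: mirror symmetry z ↦ −z ⇒ only even powers of z; it's symmetric under y → −y, forcing even powers of y; it's symmetric under x → −x, forcing even powers of x.
Observable constraints: it meets the y-axis at y = 0 (among the integer gridlines); it crosses the x-axis at the gridline x = 0; one z-axis crossing is at z = 0.
Together with the visible shape, these determine p as stated.

x^2 + 3*y^2 - 3*z^2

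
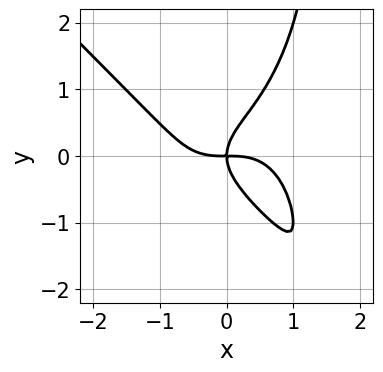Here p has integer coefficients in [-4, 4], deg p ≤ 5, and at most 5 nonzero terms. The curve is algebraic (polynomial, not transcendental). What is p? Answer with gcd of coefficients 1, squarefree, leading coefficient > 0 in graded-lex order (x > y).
2*x^4 + 2*x*y^3 - 3*y^3 + 3*x*y

1. deg p = 4. No degree-3 curve has this shape.
2. Observable constraints: one y-axis crossing is at y = 0; it meets the x-axis at x = 0 (among the integer gridlines).
3. Solving for integer coefficients yields p as stated.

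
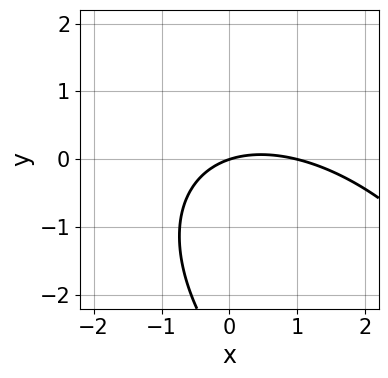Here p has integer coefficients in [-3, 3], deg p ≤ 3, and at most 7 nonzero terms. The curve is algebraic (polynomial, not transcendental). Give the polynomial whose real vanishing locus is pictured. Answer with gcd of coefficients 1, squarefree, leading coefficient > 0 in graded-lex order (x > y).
(a) deg p = 2. The shape is more complex than any degree-1 curve.
(b) Against the integer gridlines: the x-axis gridline crossings are at x ∈ {0, 1}; it crosses the y-axis at the gridline y = 0.
(c) The integer polynomial consistent with all of this is the stated p.

x^2 + x*y + y^2 - x + 3*y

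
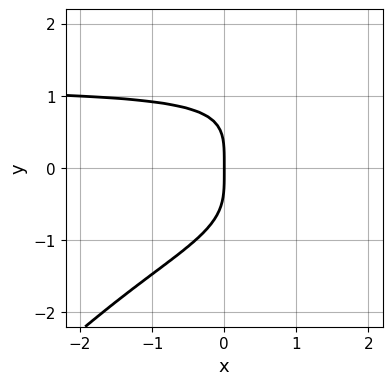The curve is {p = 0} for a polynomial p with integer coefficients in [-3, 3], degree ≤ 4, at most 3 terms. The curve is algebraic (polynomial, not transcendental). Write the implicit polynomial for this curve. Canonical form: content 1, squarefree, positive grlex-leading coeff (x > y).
2*x*y^3 - 2*y^4 - 3*x

1. Degree: a generic line meets the curve in up to 4 points, so deg p = 4.
2. Reading off the gridlines: one y-axis crossing is at y = 0; one x-axis crossing is at x = 0.
3. These observations pin down the coefficients.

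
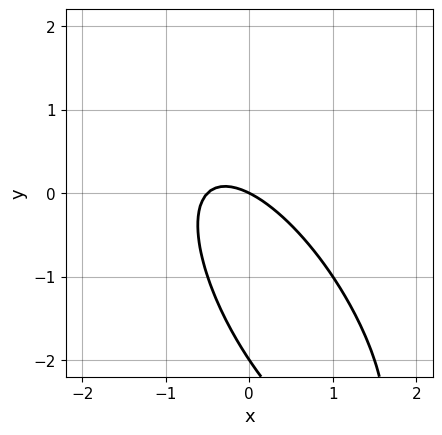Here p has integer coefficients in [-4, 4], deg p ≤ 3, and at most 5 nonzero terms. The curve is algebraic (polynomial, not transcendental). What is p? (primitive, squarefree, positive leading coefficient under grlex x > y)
First, degree: a generic line meets the curve in up to 2 points, so deg p = 2.
Next, observable constraints: it crosses the x-axis at the gridline x = 0; the y-axis gridline crossings are at y ∈ {-2, 0}.
Finally, putting this together gives p.

2*x^2 + 2*x*y + y^2 + x + 2*y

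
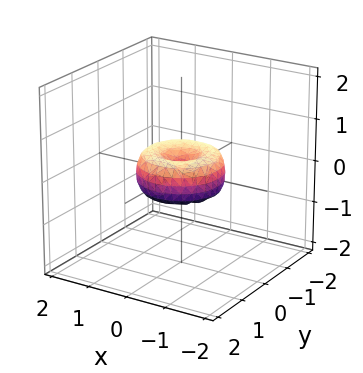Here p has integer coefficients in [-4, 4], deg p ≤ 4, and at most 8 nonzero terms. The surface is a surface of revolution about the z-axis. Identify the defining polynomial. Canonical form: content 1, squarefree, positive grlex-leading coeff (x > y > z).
(a) deg p = 4. The shape is more complex than any degree-3 surface.
(b) Symmetries: rotational symmetry about the z-axis ⇒ p depends on x, y only through x² + y².
(c) Reading off the gridlines: a circular section at z = 0 has radius exactly 1; the x-axis gridline crossings are at x ∈ {-1, 0, 1}.
(d) Assembling these constraints gives the stated polynomial. Check: (0, 1, 0) on the y-axis lies on the surface, and p(0, 1, 0) = 0. ✓

x^4 + 2*x^2*y^2 + y^4 - x^2 - y^2 + z^2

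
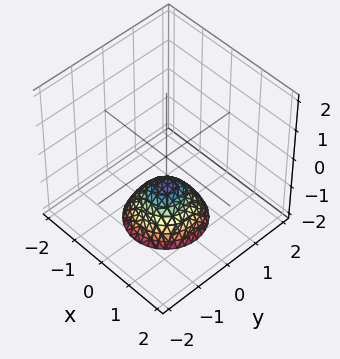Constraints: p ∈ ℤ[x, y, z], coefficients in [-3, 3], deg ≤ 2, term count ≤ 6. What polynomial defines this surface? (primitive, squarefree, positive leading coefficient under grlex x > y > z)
x^2 + y^2 + z + 1

First, the degree is 2 — a generic line meets the surface in up to 2 points.
Next, by symmetry, the surface is invariant under rotation about z: p = q(x² + y², z).
Next, from the axis intercepts and sections: the surface avoids every integer x-axis point in the box; a circular section at z = -2 has radius exactly 1.
Finally, putting this together gives p. Check: (0, 0, -1) on the z-axis lies on the surface, and p(0, 0, -1) = 0. ✓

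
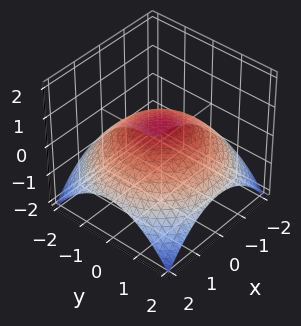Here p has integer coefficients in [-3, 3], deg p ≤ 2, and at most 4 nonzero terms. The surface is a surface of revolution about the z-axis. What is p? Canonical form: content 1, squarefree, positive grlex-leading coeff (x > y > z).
x^2 + y^2 + 3*z - 2

First, the degree is 2 — the shape is more complex than any degree-1 surface.
Then, symmetries: the z-axis is an axis of rotation, so x and y enter only as x² + y².
Next, from the visible intercepts: a circular section at z = 0 has radius between 1 and 2.
Finally, assembling these constraints gives the stated polynomial.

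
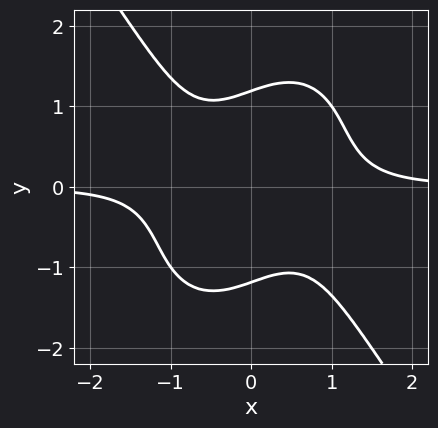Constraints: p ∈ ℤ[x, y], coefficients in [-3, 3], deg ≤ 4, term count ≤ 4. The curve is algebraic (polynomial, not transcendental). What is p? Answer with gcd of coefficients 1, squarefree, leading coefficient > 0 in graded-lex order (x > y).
3*x^3*y + y^4 - 2*x*y - 2

Degree: no degree-3 curve has this shape, so deg p = 4.
Reading off the gridlines: it misses every integer gridline on the x-axis.
Assembling these constraints gives the stated polynomial.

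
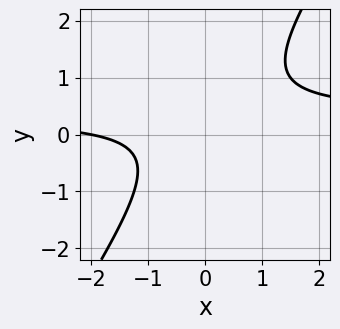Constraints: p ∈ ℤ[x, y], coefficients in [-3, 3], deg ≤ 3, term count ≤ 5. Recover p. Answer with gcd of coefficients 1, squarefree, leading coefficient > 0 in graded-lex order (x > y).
3*x*y - 2*y^2 - x + y - 2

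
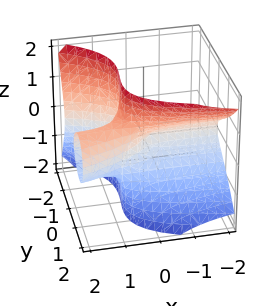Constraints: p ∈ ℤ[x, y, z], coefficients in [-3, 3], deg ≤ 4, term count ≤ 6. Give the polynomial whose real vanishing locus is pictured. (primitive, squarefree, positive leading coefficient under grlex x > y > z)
deg p = 3.
Checking where it meets the axes: it crosses the z-axis at the gridline z = 0; every point of the x-axis in the box is on the surface.
These observations pin down the coefficients.

3*x*z^2 + 2*y^3 - 2*x*y - 2*z^2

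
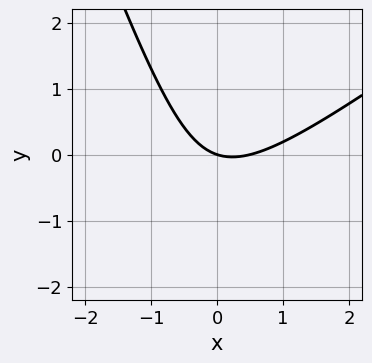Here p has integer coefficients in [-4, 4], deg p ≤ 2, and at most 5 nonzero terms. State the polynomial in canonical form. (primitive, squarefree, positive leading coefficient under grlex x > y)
2*x^2 - 2*x*y - y^2 - x - 3*y

(a) The degree is 2 — a generic line meets the curve in up to 2 points.
(b) Observable constraints: it crosses the x-axis at the gridline x = 0; one y-axis crossing is at y = 0.
(c) Putting this together gives p.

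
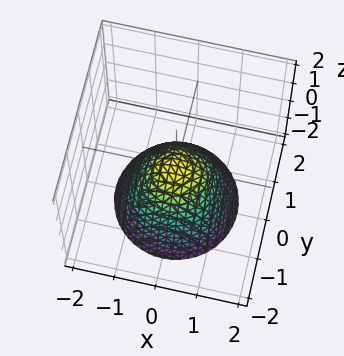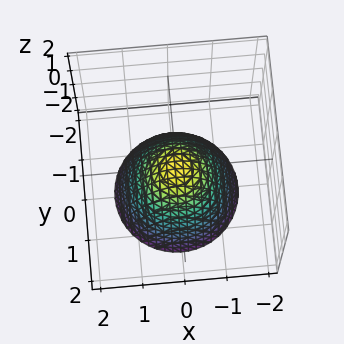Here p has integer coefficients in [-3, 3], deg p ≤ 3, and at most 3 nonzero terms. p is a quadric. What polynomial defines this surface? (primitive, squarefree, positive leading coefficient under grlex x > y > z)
Degree: a single bowl opening along one axis; a quadric, so deg p = 2.
Symmetry: every cross-section ⟂ z is a circle, so x, y appear only via x² + y².
Checking where it meets the axes: a circular section at z = -2 has radius between 1 and 2; one y-axis crossing is at y = 0; it meets the x-axis at x = 0 (among the integer gridlines).
Putting this together gives p.

x^2 + y^2 + z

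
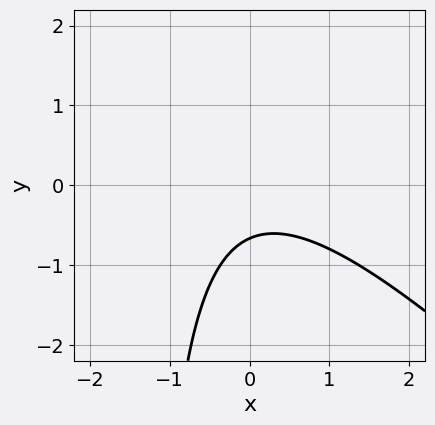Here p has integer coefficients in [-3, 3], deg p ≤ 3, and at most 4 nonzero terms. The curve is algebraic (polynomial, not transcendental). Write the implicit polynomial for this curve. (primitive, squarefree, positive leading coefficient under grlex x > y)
2*x^2 + 2*x*y + 3*y + 2

First, degree: no degree-1 curve has this shape, so deg p = 2.
Next, checking where it meets the axes: no x-intercept at any integer in the box.
Finally, assembling these constraints gives the stated polynomial.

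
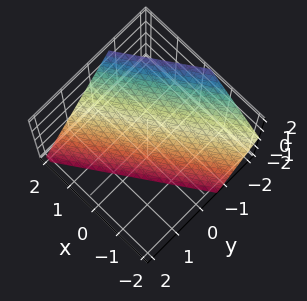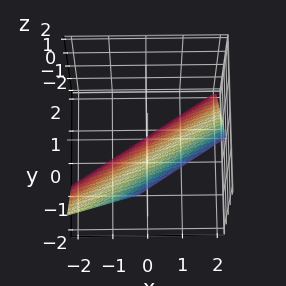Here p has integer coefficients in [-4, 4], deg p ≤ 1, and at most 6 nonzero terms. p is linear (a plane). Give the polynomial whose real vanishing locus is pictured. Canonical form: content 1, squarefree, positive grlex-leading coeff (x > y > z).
(a) The degree is 1 — every cross-section is a straight line — this is a plane.
(b) Against the integer gridlines: it meets the z-axis at z = -1 (among the integer gridlines); one x-axis crossing is at x = 1.
(c) The integer polynomial consistent with all of this is the stated p.

2*x - 3*y - 2*z - 2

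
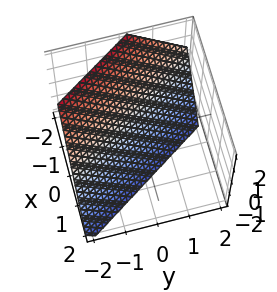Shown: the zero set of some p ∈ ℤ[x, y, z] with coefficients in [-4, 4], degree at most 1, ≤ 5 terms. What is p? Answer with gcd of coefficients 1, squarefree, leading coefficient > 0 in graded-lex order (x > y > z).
3*x + 2*y + 2*z + 2

1. The degree is 1 — every cross-section is a straight line — this is a plane.
2. Checking where it meets the axes: one z-axis crossing is at z = -1; one y-axis crossing is at y = -1.
3. Solving for integer coefficients yields p as stated.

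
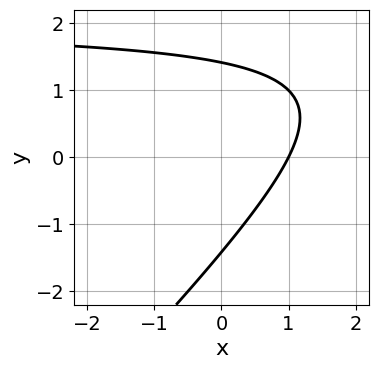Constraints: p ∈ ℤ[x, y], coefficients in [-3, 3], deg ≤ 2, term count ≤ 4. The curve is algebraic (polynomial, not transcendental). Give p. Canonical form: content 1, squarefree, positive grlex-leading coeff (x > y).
First, degree: the shape is more complex than any degree-1 curve, so deg p = 2.
Then, from the visible intercepts: one x-axis crossing is at x = 1.
Finally, the integer polynomial consistent with all of this is the stated p.

x*y - y^2 - 2*x + 2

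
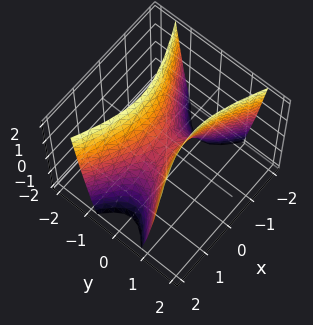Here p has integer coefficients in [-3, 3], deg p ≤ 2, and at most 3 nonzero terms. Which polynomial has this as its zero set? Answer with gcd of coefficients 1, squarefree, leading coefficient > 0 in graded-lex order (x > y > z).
x^2 - 3*y^2 + z

First, deg p = 2. A hyperbolic paraboloid; a quadric.
Then, symmetries: mirror symmetry y ↦ −y ⇒ only even powers of y; the x ↦ −x reflection is a symmetry, so x appears only in even powers.
Then, checking where it meets the axes: it crosses the x-axis at the gridline x = 0; it crosses the y-axis at the gridline y = 0; one z-axis crossing is at z = 0.
Finally, assembling these constraints gives the stated polynomial.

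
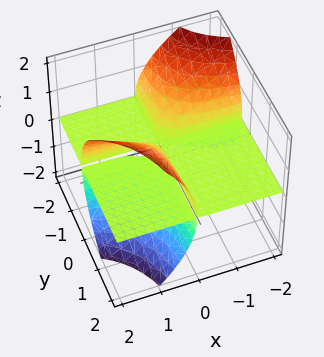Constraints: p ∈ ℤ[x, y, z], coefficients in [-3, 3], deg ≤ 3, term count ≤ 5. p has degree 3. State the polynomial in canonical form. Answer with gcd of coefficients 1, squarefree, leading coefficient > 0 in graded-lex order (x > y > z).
2*x*y*z - z^3 + x*z

The picture has 3 separate pieces.
deg p = 3.
Observable constraints: one z-axis crossing is at z = 0; the visible x-axis segment lies entirely on the surface; every point of the y-axis in the box is on the surface.
Assembling these constraints gives the stated polynomial.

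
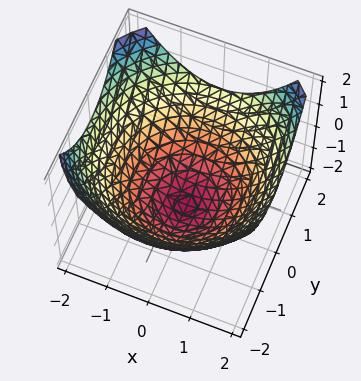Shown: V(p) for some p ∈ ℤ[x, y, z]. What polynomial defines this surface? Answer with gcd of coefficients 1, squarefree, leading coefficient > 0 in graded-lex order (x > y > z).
x^2 + y^2 - 2*z - 3

The degree is 2 — a generic line meets the surface in up to 2 points.
Symmetries: every cross-section ⟂ z is a circle, so x, y appear only via x² + y².
From the visible intercepts: a circular section at z = 0 has radius between 1 and 2.
Matching integer coefficients to the picture gives p.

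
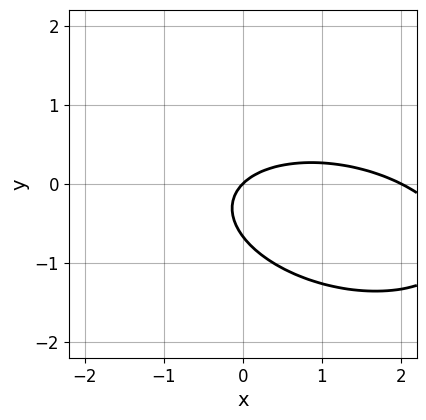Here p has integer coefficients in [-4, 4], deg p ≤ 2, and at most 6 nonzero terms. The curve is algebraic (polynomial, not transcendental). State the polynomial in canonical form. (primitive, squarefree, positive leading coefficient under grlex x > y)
First, degree: no degree-1 curve has this shape, so deg p = 2.
Then, observable constraints: it meets the y-axis at y = 0 (among the integer gridlines); the x-axis gridline crossings are at x ∈ {0, 2}.
Finally, together with the visible shape, these determine p as stated.

x^2 + x*y + 3*y^2 - 2*x + 2*y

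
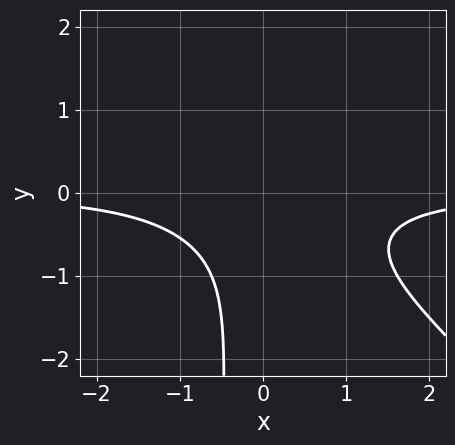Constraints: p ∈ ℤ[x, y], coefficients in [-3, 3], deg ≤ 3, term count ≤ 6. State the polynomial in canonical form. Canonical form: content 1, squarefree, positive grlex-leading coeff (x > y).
3*x^2*y + 3*x*y^2 + 2*y^2 + 2*y + 3

1. Degree: no degree-2 curve has this shape, so deg p = 3.
2. Checking where it meets the axes: the curve avoids every integer x-axis point in the box; it misses every integer gridline on the y-axis.
3. The integer polynomial consistent with all of this is the stated p.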